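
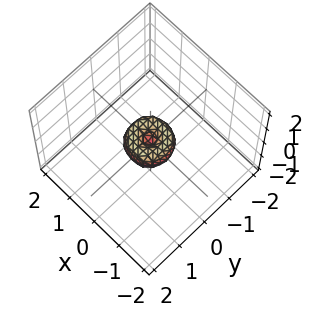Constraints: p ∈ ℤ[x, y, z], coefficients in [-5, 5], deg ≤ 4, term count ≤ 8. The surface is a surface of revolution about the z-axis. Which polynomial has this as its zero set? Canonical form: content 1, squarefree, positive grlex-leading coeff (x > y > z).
2*x^4 + 4*x^2*y^2 + 2*y^4 - x^2 - y^2 + z^2

First, degree: no degree-3 surface has this shape, so deg p = 4.
Then, symmetries: rotational symmetry about the z-axis ⇒ p depends on x, y only through x² + y².
Then, against the integer gridlines: one z-axis crossing is at z = 0; it crosses the y-axis at the gridline y = 0; it meets the x-axis at x = 0 (among the integer gridlines).
Finally, solving for integer coefficients yields p as stated.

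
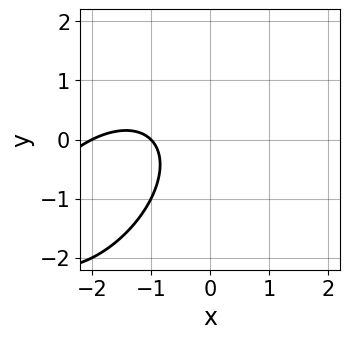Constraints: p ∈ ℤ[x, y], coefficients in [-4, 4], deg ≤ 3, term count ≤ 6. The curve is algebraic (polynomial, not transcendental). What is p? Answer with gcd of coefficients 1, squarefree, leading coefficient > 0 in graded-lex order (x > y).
x^2 - x*y + y^2 + 3*x + 2

First, the degree is 2 — no degree-1 curve has this shape.
Then, reading off the gridlines: the x-axis gridline crossings are at x ∈ {-2, -1}; it misses every integer gridline on the y-axis.
Finally, these observations pin down the coefficients.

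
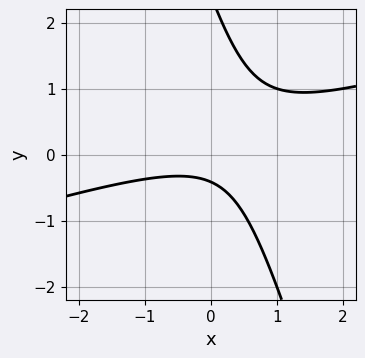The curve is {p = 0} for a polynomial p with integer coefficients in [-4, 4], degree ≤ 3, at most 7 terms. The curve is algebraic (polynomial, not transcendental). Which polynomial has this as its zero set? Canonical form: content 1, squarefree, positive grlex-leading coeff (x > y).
Degree: a generic line meets the curve in up to 2 points, so deg p = 2.
From the axis intercepts and sections: the curve avoids every integer x-axis point in the box.
Solving for integer coefficients yields p as stated.

x^2 - 3*x*y - y^2 + 2*y + 1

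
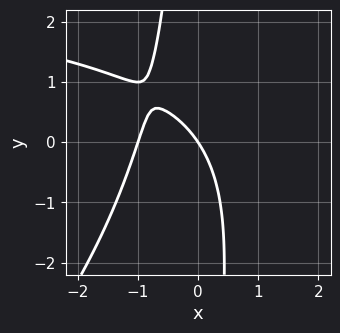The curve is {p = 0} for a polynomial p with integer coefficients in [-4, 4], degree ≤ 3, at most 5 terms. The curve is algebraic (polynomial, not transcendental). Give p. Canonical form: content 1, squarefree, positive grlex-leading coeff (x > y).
First, deg p = 3. The shape is more complex than any degree-2 curve.
Next, from the axis intercepts and sections: it meets the y-axis at y = 0 (among the integer gridlines); the x-axis gridline crossings are at x ∈ {-1, 0}.
Finally, solving for integer coefficients yields p as stated.

x^2*y - x*y^2 - 3*x^2 - 3*x - 2*y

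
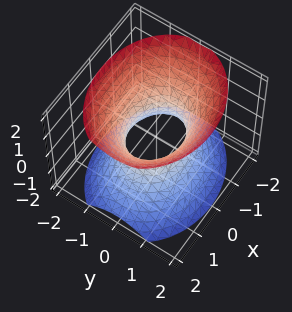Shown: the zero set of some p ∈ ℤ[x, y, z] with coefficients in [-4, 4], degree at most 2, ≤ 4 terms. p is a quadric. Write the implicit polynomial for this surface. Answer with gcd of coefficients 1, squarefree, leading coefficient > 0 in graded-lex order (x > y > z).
2*x^2 + 3*y^2 - 2*z^2 - 2

1. deg p = 2. One connected sheet with a waist; a quadric.
2. Symmetries: it's symmetric under x → −x, forcing even powers of x; it's symmetric under z → −z, forcing even powers of z; the y ↦ −y reflection is a symmetry, so y appears only in even powers.
3. From the axis intercepts and sections: the x-axis gridline crossings are at x ∈ {-1, 1}; it misses every integer gridline on the z-axis.
4. These observations pin down the coefficients.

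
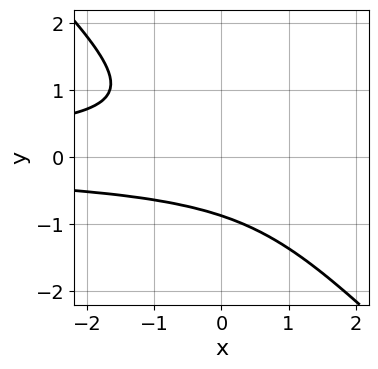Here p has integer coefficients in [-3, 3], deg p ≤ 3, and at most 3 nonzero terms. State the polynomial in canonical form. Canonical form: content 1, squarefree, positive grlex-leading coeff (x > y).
3*x*y^2 + 3*y^3 + 2

First, the degree is 3 — the shape is more complex than any degree-2 curve.
Then, checking where it meets the axes: the curve avoids every integer x-axis point in the box.
Finally, these observations pin down the coefficients.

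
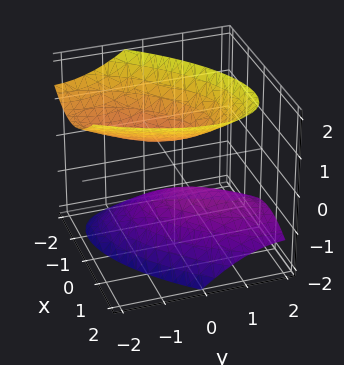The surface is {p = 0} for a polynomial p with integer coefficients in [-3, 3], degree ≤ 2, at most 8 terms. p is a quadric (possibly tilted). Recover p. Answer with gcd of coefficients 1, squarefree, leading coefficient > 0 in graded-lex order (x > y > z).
There are 2 components.
Degree: a generic line meets the surface in up to 2 points, so deg p = 2.
Against the integer gridlines: the surface avoids every integer y-axis point in the box; the surface avoids every integer x-axis point in the box.
Assembling these constraints gives the stated polynomial.

3*x^2 - 3*x*y + 2*y^2 + 2*y*z - 3*z^2 + 2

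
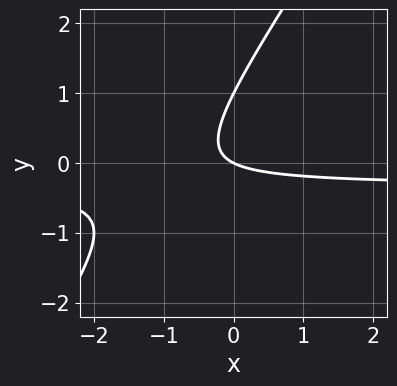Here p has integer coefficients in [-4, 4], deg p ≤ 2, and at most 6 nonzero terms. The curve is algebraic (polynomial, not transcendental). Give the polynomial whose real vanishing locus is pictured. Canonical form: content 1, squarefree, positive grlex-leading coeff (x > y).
3*x*y - 2*y^2 + x + 2*y

The degree is 2 — no degree-1 curve has this shape.
Observable constraints: among the integer gridlines, it crosses the y-axis at y ∈ {0, 1}; it crosses the x-axis at the gridline x = 0.
The integer polynomial consistent with all of this is the stated p.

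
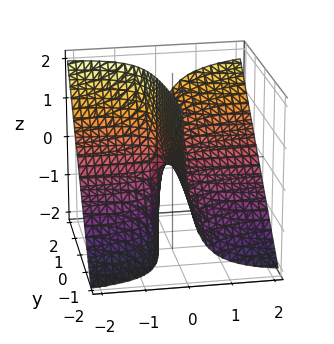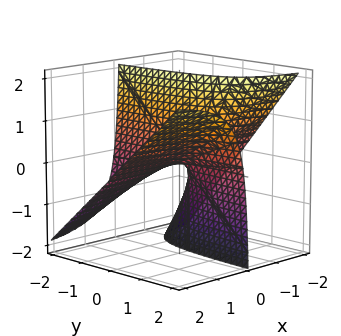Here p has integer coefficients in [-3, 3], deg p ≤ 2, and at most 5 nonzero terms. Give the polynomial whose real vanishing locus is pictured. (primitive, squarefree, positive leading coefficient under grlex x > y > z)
3*x*y - 3*x*z - z

(a) deg p = 2. A generic line meets the surface in up to 2 points.
(b) From the axis intercepts and sections: the visible y-axis segment lies entirely on the surface; it crosses the z-axis at the gridline z = 0; every point of the x-axis in the box is on the surface.
(c) The integer polynomial consistent with all of this is the stated p.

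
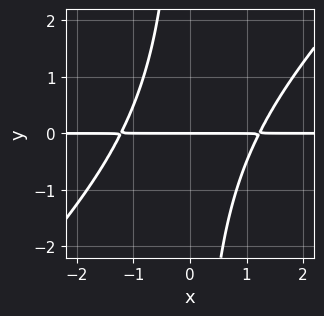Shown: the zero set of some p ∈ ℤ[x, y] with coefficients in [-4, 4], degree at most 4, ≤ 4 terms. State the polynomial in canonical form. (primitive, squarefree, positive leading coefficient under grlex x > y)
(a) The degree is 3 — a generic line meets the curve in up to 3 points.
(b) From the visible intercepts: every point of the x-axis in the box is on the curve; one y-axis crossing is at y = 0.
(c) Matching integer coefficients to the picture gives p.

2*x^2*y - 2*x*y^2 - 3*y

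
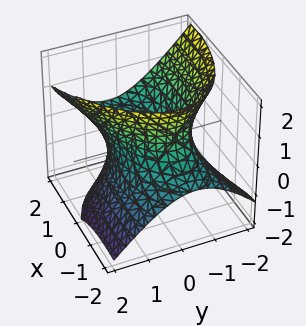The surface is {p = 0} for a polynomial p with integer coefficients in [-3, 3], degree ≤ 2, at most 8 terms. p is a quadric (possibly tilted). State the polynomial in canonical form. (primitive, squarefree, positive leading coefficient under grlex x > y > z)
x^2 - x*y - 3*x*z + 3*y^2 - 2*z^2 - 3

First, degree: a generic line meets the surface in up to 2 points, so deg p = 2.
Then, checking where it meets the axes: the y-axis gridline crossings are at y ∈ {-1, 1}; the surface avoids every integer z-axis point in the box.
Finally, these observations pin down the coefficients.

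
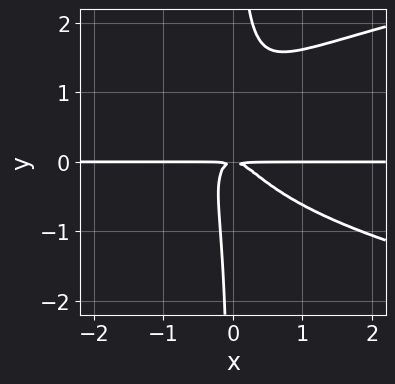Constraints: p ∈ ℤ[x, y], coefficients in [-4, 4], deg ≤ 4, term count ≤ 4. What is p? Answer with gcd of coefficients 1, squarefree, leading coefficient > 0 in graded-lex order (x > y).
3*x*y^3 - 3*x^2*y - 2*x*y^2 - y^2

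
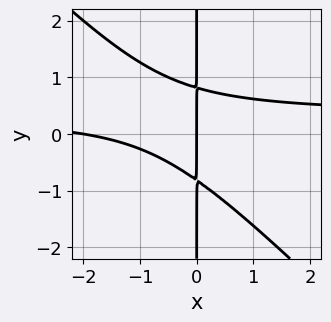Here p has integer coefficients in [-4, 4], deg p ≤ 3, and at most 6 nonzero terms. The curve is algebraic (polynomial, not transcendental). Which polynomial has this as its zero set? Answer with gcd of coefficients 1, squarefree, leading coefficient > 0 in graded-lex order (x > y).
3*x^2*y + 3*x*y^2 - x^2 - 2*x

1. The degree is 3 — a generic line meets the curve in up to 3 points.
2. From the axis intercepts and sections: every point of the y-axis in the box is on the curve; among the integer gridlines, it crosses the x-axis at x ∈ {-2, 0}.
3. Solving for integer coefficients yields p as stated.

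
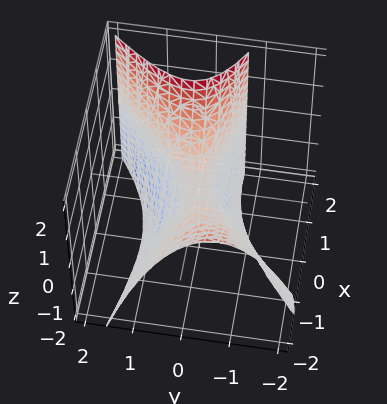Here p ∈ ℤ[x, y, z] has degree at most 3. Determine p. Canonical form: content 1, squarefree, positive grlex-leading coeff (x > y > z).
x^2 + 2*x*y + x*z - 3*y^2 - 2*z

(a) The degree is 2 — the shape is more complex than any degree-1 surface.
(b) From the visible intercepts: it crosses the y-axis at the gridline y = 0; it meets the x-axis at x = 0 (among the integer gridlines); it crosses the z-axis at the gridline z = 0.
(c) Matching integer coefficients to the picture gives p.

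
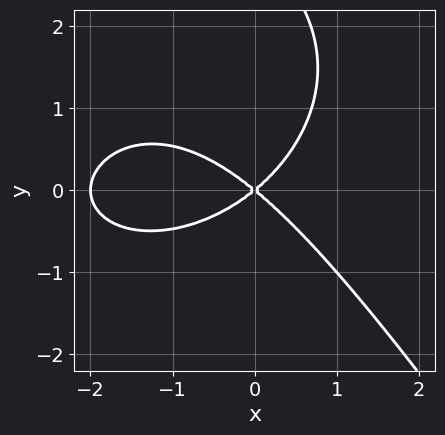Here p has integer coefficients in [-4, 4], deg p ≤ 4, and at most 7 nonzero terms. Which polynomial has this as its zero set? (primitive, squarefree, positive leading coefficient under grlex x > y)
(a) The degree is 3 — no degree-2 curve has this shape.
(b) Observable constraints: the x-axis gridline crossings are at x ∈ {-2, 0}; it crosses the y-axis at the gridline y = 0.
(c) Together with the visible shape, these determine p as stated.

x^3 + x*y^2 + y^3 + 2*x^2 - 3*y^2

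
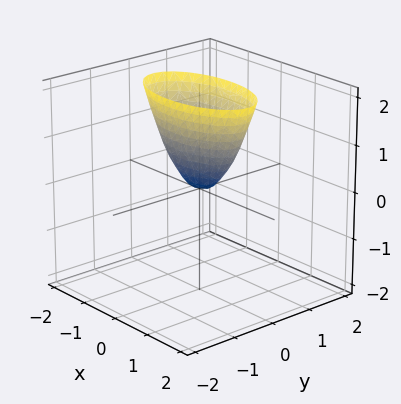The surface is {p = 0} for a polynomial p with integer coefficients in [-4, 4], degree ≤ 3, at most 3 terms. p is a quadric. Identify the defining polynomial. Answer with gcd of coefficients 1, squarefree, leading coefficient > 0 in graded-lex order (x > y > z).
The degree is 2 — a single bowl opening along one axis; a quadric.
Symmetries: the y ↦ −y reflection is a symmetry, so y appears only in even powers; mirror symmetry x ↦ −x ⇒ only even powers of x.
Reading off the gridlines: it meets the y-axis at y = 0 (among the integer gridlines); it meets the x-axis at x = 0 (among the integer gridlines); one z-axis crossing is at z = 0.
Together with the visible shape, these determine p as stated.

x^2 + 3*y^2 - z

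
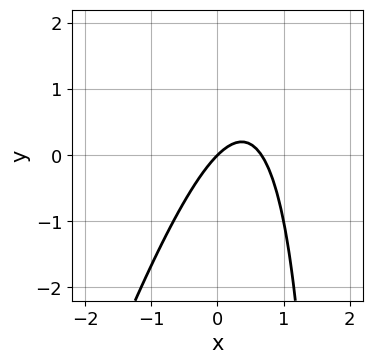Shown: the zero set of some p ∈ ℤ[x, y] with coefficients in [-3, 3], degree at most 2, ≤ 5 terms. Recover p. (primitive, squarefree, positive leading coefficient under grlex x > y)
3*x^2 - x*y - 2*x + 2*y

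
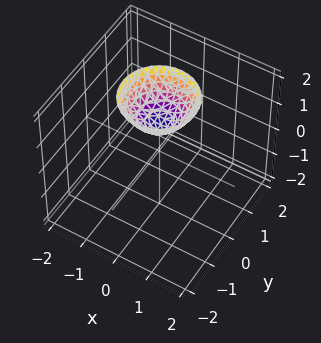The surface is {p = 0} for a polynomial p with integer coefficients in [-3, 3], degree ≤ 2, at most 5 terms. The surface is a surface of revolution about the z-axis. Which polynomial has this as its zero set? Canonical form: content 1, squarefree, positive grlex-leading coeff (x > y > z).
1. deg p = 2.
2. Symmetries: every cross-section ⟂ z is a circle, so x, y appear only via x² + y².
3. Observable constraints: the surface avoids every integer y-axis point in the box; one z-axis crossing is at z = 1; a circular section at z = 2 has radius exactly 1.
4. Solving for integer coefficients yields p as stated.

x^2 + y^2 - z + 1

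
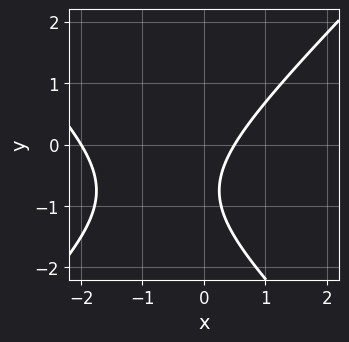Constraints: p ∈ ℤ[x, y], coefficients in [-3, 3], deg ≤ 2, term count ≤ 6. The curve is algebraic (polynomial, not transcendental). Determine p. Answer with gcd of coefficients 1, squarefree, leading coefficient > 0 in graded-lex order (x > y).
2*x^2 - 2*y^2 + 3*x - 3*y - 2

(a) deg p = 2. The shape is more complex than any degree-1 curve.
(b) From the axis intercepts and sections: it misses every integer gridline on the y-axis; one x-axis crossing is at x = -2.
(c) The integer polynomial consistent with all of this is the stated p.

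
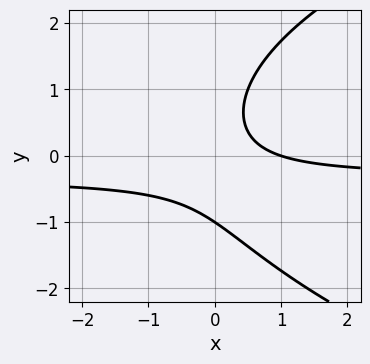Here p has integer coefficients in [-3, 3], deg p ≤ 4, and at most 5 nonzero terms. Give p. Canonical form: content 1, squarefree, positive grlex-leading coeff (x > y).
y^3 - 3*x*y - x + 1

1. deg p = 3. A generic line meets the curve in up to 3 points.
2. From the visible intercepts: one y-axis crossing is at y = -1; one x-axis crossing is at x = 1.
3. These observations pin down the coefficients.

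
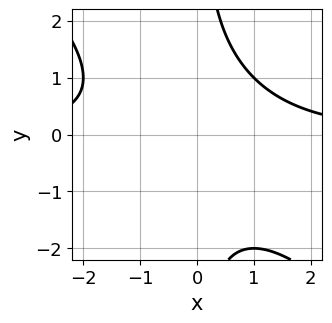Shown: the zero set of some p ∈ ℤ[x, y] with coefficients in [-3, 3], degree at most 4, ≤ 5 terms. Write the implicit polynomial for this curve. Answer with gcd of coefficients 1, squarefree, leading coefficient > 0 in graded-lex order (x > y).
1. The degree is 3 — the shape is more complex than any degree-2 curve.
2. Checking where it meets the axes: it misses every integer gridline on the x-axis; it misses every integer gridline on the y-axis.
3. The integer polynomial consistent with all of this is the stated p.

x^2*y + x*y^2 - 2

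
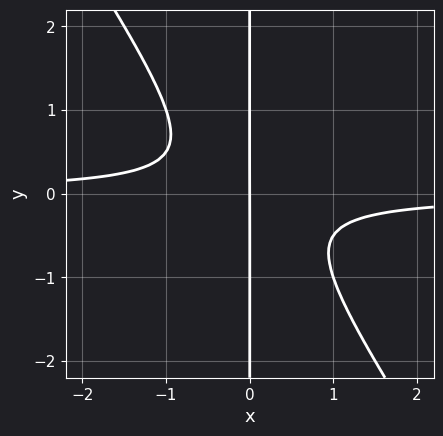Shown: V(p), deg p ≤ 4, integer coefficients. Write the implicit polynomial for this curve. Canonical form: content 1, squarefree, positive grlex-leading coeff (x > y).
3*x^2*y + 2*x*y^2 + x

First, the degree is 3 — a generic line meets the curve in up to 3 points.
Then, against the integer gridlines: the visible y-axis segment lies entirely on the curve; one x-axis crossing is at x = 0.
Finally, together with the visible shape, these determine p as stated.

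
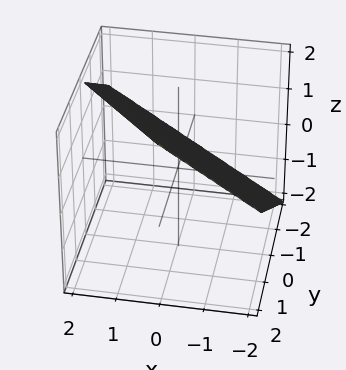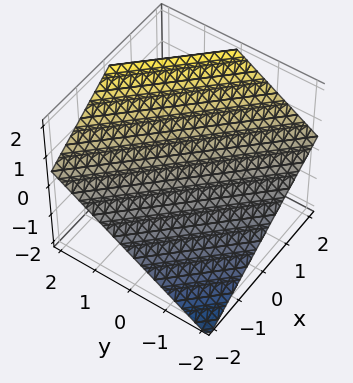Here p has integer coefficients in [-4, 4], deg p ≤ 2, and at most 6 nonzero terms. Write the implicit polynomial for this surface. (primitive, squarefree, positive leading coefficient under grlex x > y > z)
1. deg p = 1. Every cross-section is a straight line — this is a plane.
2. Observable constraints: it crosses the y-axis at the gridline y = -1; one x-axis crossing is at x = -1.
3. Fitting integer coefficients to these (and the overall shape) gives p.

2*x + 2*y - 3*z + 2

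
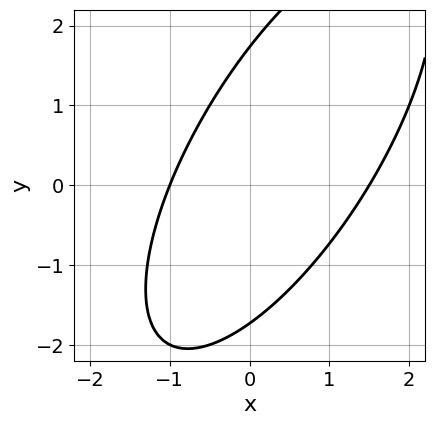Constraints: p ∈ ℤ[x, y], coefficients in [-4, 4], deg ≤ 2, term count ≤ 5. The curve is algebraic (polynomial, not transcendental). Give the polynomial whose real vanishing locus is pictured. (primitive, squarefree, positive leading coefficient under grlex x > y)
The degree is 2 — a generic line meets the curve in up to 2 points.
From the visible intercepts: it crosses the x-axis at the gridline x = -1.
The integer polynomial consistent with all of this is the stated p.

2*x^2 - 2*x*y + y^2 - x - 3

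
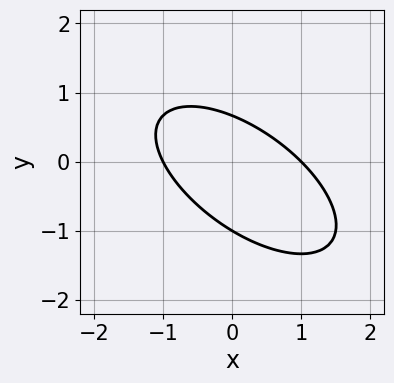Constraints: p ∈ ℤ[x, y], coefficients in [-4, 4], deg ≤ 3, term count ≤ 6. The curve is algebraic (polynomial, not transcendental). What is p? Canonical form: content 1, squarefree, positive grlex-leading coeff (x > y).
2*x^2 + 3*x*y + 3*y^2 + y - 2

First, degree: the shape is more complex than any degree-1 curve, so deg p = 2.
Then, from the visible intercepts: it crosses the y-axis at the gridline y = -1; the x-axis gridline crossings are at x ∈ {-1, 1}.
Finally, solving for integer coefficients yields p as stated.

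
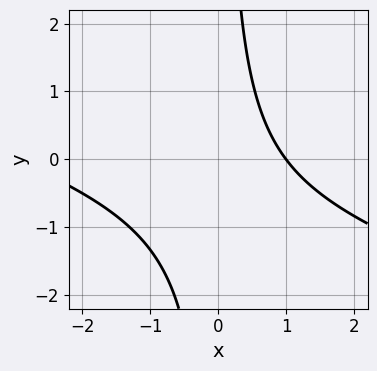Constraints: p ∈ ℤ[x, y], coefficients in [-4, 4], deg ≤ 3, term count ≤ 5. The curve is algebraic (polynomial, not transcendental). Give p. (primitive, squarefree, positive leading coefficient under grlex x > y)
Degree: no degree-1 curve has this shape, so deg p = 2.
Reading off the gridlines: it misses every integer gridline on the y-axis; it crosses the x-axis at the gridline x = 1.
Fitting integer coefficients to these (and the overall shape) gives p.

x^2 + 3*x*y + 2*x - 3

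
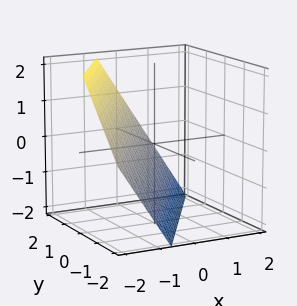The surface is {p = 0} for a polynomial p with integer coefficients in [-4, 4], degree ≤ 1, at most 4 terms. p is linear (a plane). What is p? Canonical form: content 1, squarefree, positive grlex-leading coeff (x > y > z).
3*x - 2*y + 2*z + 2

1. deg p = 1.
2. Against the integer gridlines: it crosses the z-axis at the gridline z = -1; it crosses the y-axis at the gridline y = 1.
3. Solving for integer coefficients yields p as stated.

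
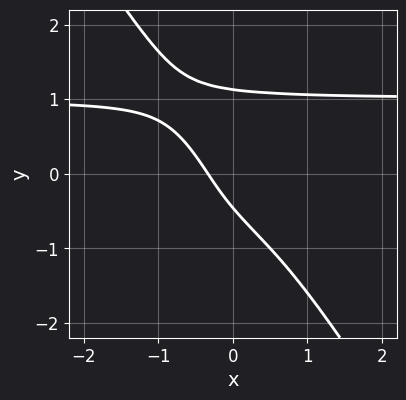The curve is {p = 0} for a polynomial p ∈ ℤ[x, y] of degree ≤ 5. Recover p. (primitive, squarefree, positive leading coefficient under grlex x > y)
3*x*y^3 + 2*y^4 - 3*x - 2*y - 1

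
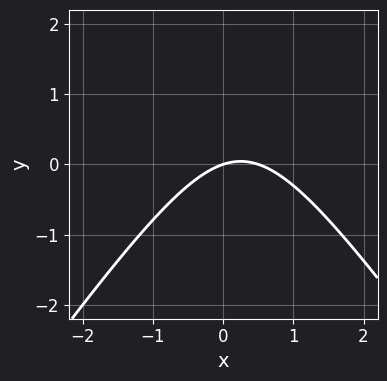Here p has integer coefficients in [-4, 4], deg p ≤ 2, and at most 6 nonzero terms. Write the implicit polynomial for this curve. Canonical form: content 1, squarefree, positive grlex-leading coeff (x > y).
The degree is 2 — a generic line meets the curve in up to 2 points.
Against the integer gridlines: it crosses the x-axis at the gridline x = 0; one y-axis crossing is at y = 0.
Solving for integer coefficients yields p as stated.

2*x^2 - y^2 - x + 3*y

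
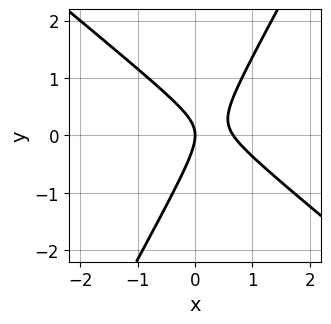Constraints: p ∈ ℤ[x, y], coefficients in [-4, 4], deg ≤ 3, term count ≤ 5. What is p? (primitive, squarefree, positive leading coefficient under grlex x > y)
1. Degree: a generic line meets the curve in up to 2 points, so deg p = 2.
2. Observable constraints: one x-axis crossing is at x = 0; it meets the y-axis at y = 0 (among the integer gridlines).
3. Assembling these constraints gives the stated polynomial.

3*x^2 + 2*x*y - 2*y^2 - 2*x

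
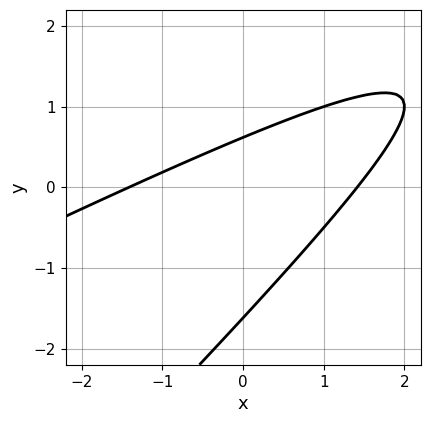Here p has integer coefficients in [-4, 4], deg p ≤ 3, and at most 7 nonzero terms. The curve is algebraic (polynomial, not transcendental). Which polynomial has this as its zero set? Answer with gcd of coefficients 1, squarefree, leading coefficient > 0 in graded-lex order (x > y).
1. deg p = 2.
2. Putting this together gives p.

x^2 - 3*x*y + 2*y^2 + 2*y - 2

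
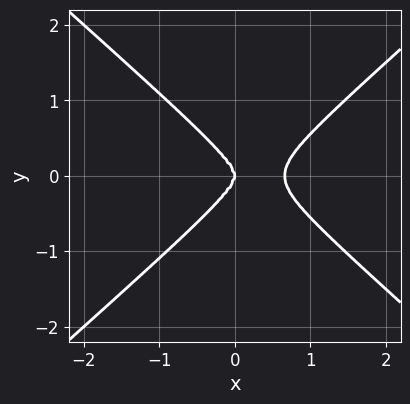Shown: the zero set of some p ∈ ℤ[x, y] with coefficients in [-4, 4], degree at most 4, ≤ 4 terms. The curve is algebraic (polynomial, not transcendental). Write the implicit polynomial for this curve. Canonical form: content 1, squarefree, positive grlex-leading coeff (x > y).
First, deg p = 4. The shape is more complex than any degree-3 curve.
Next, symmetries: the y ↦ −y reflection is a symmetry, so y appears only in even powers.
Next, reading off the gridlines: one y-axis crossing is at y = 0; one x-axis crossing is at x = 0.
Finally, together with the visible shape, these determine p as stated.

3*x^4 - 3*x^2*y^2 - y^4 - 2*x^3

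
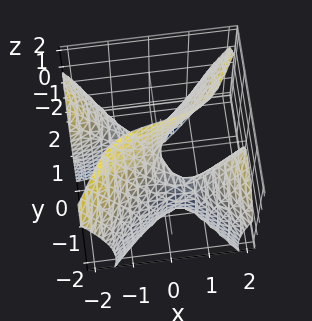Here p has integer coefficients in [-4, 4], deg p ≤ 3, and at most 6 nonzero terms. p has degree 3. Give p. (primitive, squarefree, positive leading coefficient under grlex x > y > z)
1. The degree is 3 — a generic line meets the surface in up to 3 points.
2. Observable constraints: it crosses the x-axis at the gridline x = 0; every point of the z-axis in the box is on the surface; it meets the y-axis at y = 0 (among the integer gridlines).
3. Matching integer coefficients to the picture gives p.

3*x^2*y - 2*y^3 - y*z^2 - 3*y*z + 2*x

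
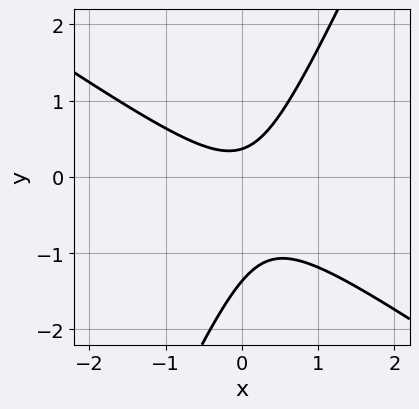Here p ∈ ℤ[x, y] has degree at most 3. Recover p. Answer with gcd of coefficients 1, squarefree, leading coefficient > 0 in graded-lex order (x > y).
The degree is 2 — a generic line meets the curve in up to 2 points.
From the axis intercepts and sections: the curve avoids every integer x-axis point in the box.
Fitting integer coefficients to these (and the overall shape) gives p.

3*x^2 + 3*x*y - 2*y^2 - 2*y + 1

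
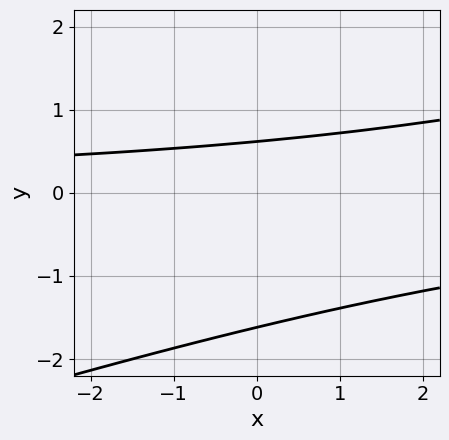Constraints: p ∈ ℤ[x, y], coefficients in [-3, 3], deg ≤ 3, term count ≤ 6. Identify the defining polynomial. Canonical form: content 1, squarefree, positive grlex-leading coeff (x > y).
x*y - 3*y^2 - 3*y + 3

Degree: a generic line meets the curve in up to 2 points, so deg p = 2.
Observable constraints: the curve avoids every integer x-axis point in the box.
Assembling these constraints gives the stated polynomial.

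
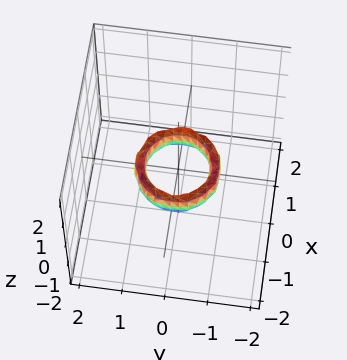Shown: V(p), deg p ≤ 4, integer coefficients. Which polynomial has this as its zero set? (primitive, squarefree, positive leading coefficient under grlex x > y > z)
2*x^4 + 4*x^2*y^2 + 2*y^4 - 3*x^2 - 3*y^2 + z^2 + 1

First, the degree is 4 — the shape is more complex than any degree-3 surface.
Then, symmetries: rotational symmetry about the z-axis ⇒ p depends on x, y only through x² + y².
Next, checking where it meets the axes: a circular section at z = 0 has radius between 0 and 1; no z-intercept at any integer in the box.
Finally, the integer polynomial consistent with all of this is the stated p. Check: (1, 0, 0) on the x-axis lies on the surface, and p(1, 0, 0) = 0. ✓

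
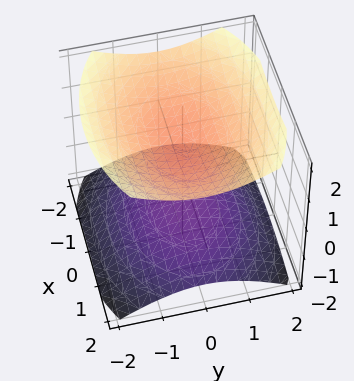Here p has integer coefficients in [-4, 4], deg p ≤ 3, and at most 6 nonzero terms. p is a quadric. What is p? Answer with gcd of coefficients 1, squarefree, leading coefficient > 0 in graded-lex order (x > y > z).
The picture has 2 separate pieces. Treating them together as one polynomial.
The degree is 2 — two separate bowl-shaped sheets opening away from each other; a quadric.
Symmetries: mirror symmetry y ↦ −y ⇒ only even powers of y; it's symmetric under x → −x, forcing even powers of x; mirror symmetry z ↦ −z ⇒ only even powers of z.
From the visible intercepts: it misses every integer gridline on the x-axis; it misses every integer gridline on the y-axis; the z-axis gridline crossings are at z ∈ {-1, 1}.
Assembling these constraints gives the stated polynomial.

x^2 + 2*y^2 - 3*z^2 + 3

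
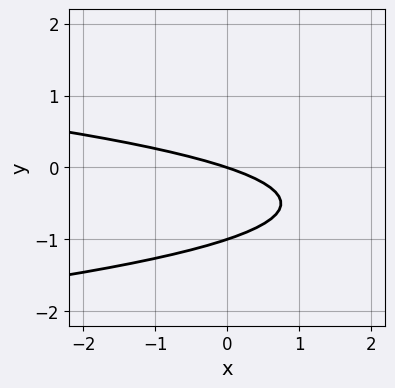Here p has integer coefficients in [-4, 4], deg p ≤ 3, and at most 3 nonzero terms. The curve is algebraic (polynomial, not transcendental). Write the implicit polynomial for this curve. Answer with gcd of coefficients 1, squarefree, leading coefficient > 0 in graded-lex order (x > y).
(a) The degree is 2 — no degree-1 curve has this shape.
(b) Against the integer gridlines: among the integer gridlines, it crosses the y-axis at y ∈ {-1, 0}; one x-axis crossing is at x = 0.
(c) The integer polynomial consistent with all of this is the stated p.

3*y^2 + x + 3*y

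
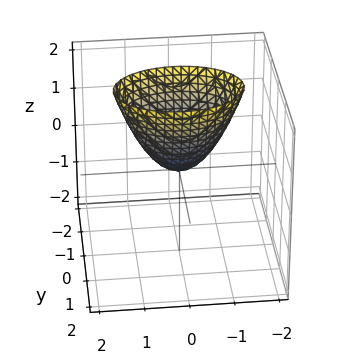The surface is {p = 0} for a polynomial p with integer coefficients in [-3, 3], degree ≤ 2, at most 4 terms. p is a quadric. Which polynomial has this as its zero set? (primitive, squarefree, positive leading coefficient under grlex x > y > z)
1. The degree is 2 — a single bowl opening along one axis; a quadric.
2. Symmetries: the y ↦ −y reflection is a symmetry, so y appears only in even powers; mirror symmetry x ↦ −x ⇒ only even powers of x.
3. Observable constraints: it meets the y-axis at y = 0 (among the integer gridlines); one x-axis crossing is at x = 0; one z-axis crossing is at z = 0.
4. Putting this together gives p.

x^2 + 2*y^2 - z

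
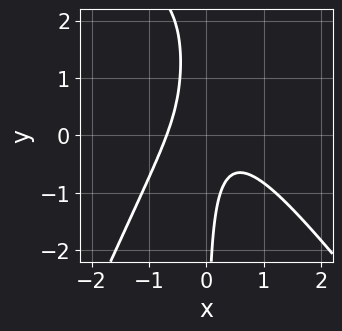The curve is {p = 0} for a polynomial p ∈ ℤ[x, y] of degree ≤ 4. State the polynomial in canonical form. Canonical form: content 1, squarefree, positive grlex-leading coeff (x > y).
1. deg p = 3. A generic line meets the curve in up to 3 points.
2. Against the integer gridlines: no y-intercept at any integer in the box.
3. These observations pin down the coefficients.

3*x^3 + x^2*y - x*y^2 + 3*x*y + 1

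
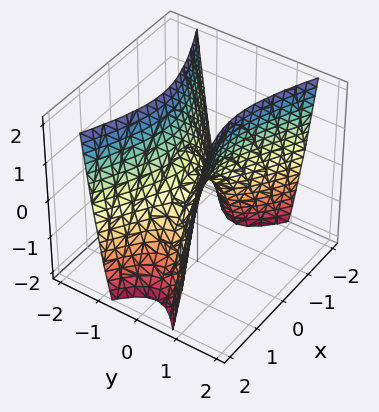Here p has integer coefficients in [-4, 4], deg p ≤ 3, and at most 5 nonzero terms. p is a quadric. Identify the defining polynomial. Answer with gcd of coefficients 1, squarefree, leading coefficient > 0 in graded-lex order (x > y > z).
1. Degree: a saddle surface; a quadric, so deg p = 2.
2. Symmetries: mirror symmetry y ↦ −y ⇒ only even powers of y; it's symmetric under x → −x, forcing even powers of x.
3. Against the integer gridlines: it crosses the y-axis at the gridline y = 0; it crosses the x-axis at the gridline x = 0; it meets the z-axis at z = 0 (among the integer gridlines).
4. Solving for integer coefficients yields p as stated.

x^2 - 3*y^2 + z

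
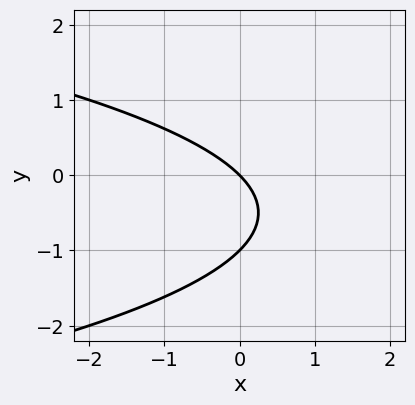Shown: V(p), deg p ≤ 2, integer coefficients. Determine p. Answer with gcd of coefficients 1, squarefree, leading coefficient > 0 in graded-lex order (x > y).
y^2 + x + y

(a) deg p = 2. A generic line meets the curve in up to 2 points.
(b) From the visible intercepts: the y-axis gridline crossings are at y ∈ {-1, 0}; one x-axis crossing is at x = 0.
(c) These observations pin down the coefficients.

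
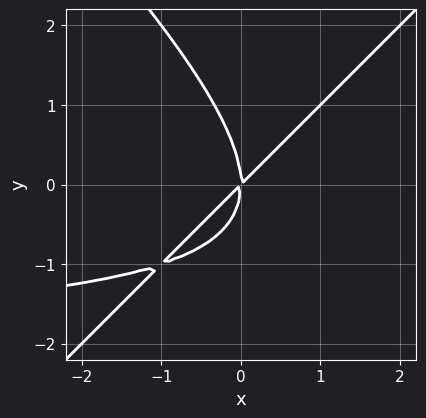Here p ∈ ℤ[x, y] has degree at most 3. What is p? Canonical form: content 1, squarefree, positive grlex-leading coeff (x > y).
x^2*y - y^3 + 2*x^2 - 2*x*y

1. Degree: a generic line meets the curve in up to 3 points, so deg p = 3.
2. Observable constraints: one y-axis crossing is at y = 0; it meets the x-axis at x = 0 (among the integer gridlines).
3. Solving for integer coefficients yields p as stated.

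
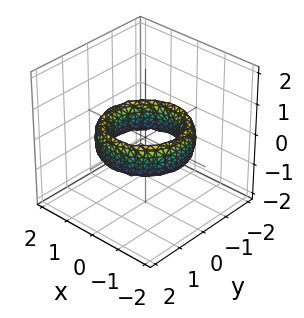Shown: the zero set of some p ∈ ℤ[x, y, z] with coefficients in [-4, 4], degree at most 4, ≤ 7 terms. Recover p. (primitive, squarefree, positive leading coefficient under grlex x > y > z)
x^4 + 2*x^2*y^2 + y^4 - 3*x^2 - 3*y^2 + z^2 + 2

The degree is 4 — a generic line meets the surface in up to 4 points.
Symmetries: rotational symmetry about the z-axis ⇒ p depends on x, y only through x² + y².
Observable constraints: the y-axis gridline crossings are at y ∈ {-1, 1}; the x-axis gridline crossings are at x ∈ {-1, 1}; a circular section at z = 0 has radius exactly 1; no z-intercept at any integer in the box.
These observations pin down the coefficients.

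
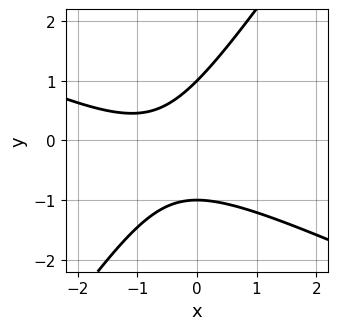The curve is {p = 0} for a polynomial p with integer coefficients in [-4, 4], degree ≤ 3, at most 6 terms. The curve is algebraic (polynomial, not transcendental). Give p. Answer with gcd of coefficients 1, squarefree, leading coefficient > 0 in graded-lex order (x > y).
(a) deg p = 2.
(b) From the axis intercepts and sections: among the integer gridlines, it crosses the y-axis at y ∈ {-1, 1}; no x-intercept at any integer in the box.
(c) Fitting integer coefficients to these (and the overall shape) gives p.

2*x^2 + 3*x*y - 3*y^2 + 3*x + 3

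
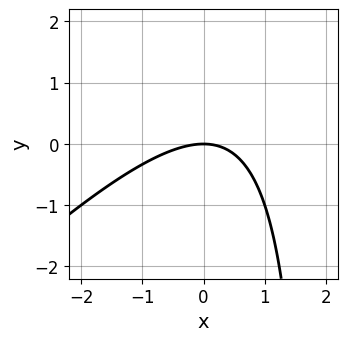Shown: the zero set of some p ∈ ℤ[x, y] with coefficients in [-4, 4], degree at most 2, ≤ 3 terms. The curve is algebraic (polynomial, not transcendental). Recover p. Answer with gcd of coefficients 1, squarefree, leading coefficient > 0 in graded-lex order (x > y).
First, deg p = 2. A generic line meets the curve in up to 2 points.
Next, from the axis intercepts and sections: it meets the x-axis at x = 0 (among the integer gridlines); one y-axis crossing is at y = 0.
Finally, solving for integer coefficients yields p as stated.

x^2 - x*y + 2*y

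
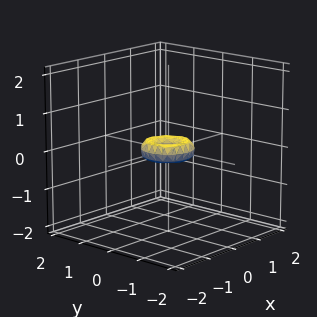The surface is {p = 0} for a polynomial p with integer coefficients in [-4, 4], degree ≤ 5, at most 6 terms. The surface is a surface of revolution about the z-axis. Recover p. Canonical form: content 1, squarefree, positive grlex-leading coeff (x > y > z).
(a) deg p = 4. The shape is more complex than any degree-3 surface.
(b) Symmetries: rotational symmetry about the z-axis ⇒ p depends on x, y only through x² + y².
(c) From the axis intercepts and sections: one z-axis crossing is at z = 0; one y-axis crossing is at y = 0.
(d) Together with the visible shape, these determine p as stated.

2*x^4 + 4*x^2*y^2 + 2*y^4 - x^2 - y^2 + 2*z^2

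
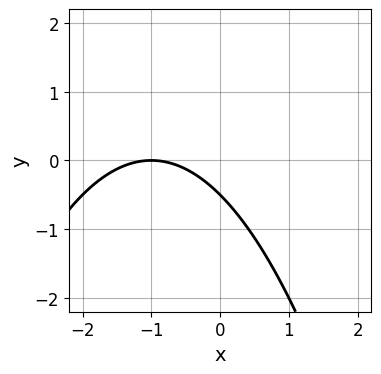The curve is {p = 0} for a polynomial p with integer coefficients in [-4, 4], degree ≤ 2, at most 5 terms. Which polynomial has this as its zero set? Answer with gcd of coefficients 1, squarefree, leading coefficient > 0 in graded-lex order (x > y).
deg p = 2. No degree-1 curve has this shape.
From the axis intercepts and sections: it meets the x-axis at x = -1 (among the integer gridlines).
Matching integer coefficients to the picture gives p.

x^2 + 2*x + 2*y + 1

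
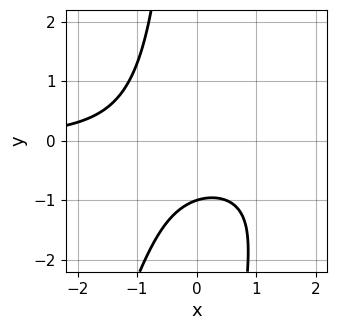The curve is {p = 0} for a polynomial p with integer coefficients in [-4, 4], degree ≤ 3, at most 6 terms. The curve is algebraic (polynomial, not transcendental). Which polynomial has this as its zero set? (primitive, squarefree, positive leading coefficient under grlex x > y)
First, the degree is 3 — no degree-2 curve has this shape.
Then, from the visible intercepts: the curve avoids every integer x-axis point in the box; it meets the y-axis at y = -1 (among the integer gridlines).
Finally, assembling these constraints gives the stated polynomial.

2*x^2*y - x*y^2 - 2*x*y - 3*y - 3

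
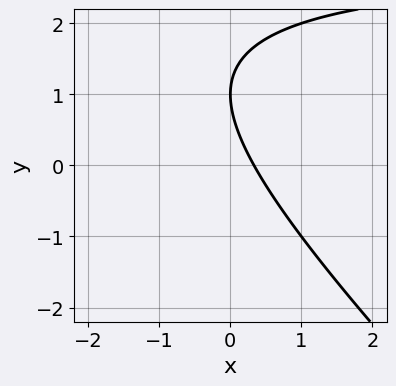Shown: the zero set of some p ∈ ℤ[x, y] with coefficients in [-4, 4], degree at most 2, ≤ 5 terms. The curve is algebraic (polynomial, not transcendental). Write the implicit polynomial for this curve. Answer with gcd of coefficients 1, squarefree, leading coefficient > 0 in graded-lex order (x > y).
x*y + y^2 - 3*x - 2*y + 1

First, the degree is 2 — no degree-1 curve has this shape.
Then, from the visible intercepts: it crosses the y-axis at the gridline y = 1.
Finally, these observations pin down the coefficients.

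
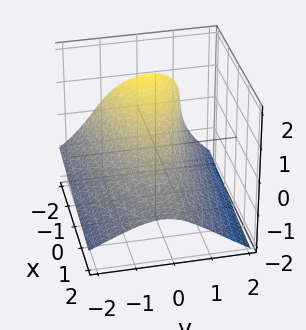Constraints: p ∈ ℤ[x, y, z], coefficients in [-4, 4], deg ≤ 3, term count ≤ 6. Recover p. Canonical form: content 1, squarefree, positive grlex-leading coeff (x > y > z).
First, deg p = 3. A generic line meets the surface in up to 3 points.
Next, against the integer gridlines: it crosses the z-axis at the gridline z = 0; one x-axis crossing is at x = 0; one y-axis crossing is at y = 0.
Finally, together with the visible shape, these determine p as stated.

2*z^3 + 3*y^2 - 2*y*z + 2*x + 3*z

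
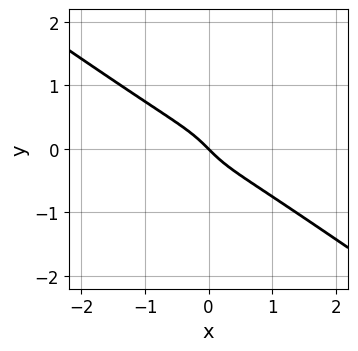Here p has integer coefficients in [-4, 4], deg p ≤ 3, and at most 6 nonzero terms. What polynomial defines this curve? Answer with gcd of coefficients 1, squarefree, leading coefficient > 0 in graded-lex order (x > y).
First, degree: a generic line meets the curve in up to 3 points, so deg p = 3.
Then, observable constraints: one y-axis crossing is at y = 0; it meets the x-axis at x = 0 (among the integer gridlines).
Finally, the integer polynomial consistent with all of this is the stated p.

x^3 + 3*y^3 + x + y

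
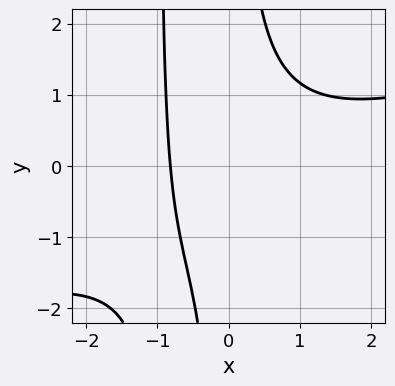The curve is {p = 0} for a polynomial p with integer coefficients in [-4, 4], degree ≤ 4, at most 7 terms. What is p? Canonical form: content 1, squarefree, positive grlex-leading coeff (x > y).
deg p = 3. No degree-2 curve has this shape.
From the axis intercepts and sections: the curve avoids every integer y-axis point in the box.
Together with the visible shape, these determine p as stated.

x^3 - 3*x^2*y - 3*x*y + 3*x + 3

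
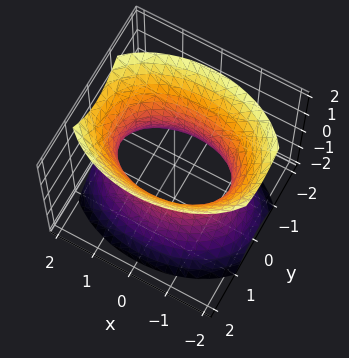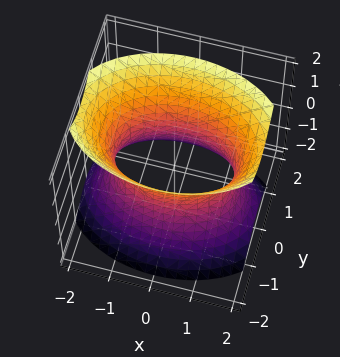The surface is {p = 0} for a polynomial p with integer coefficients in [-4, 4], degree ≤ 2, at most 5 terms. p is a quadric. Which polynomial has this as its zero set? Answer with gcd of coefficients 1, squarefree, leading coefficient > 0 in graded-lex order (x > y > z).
First, the degree is 2 — an hourglass — one-sheet hyperboloid; a quadric.
Then, symmetries: mirror symmetry x ↦ −x ⇒ only even powers of x; it's symmetric under z → −z, forcing even powers of z; the y ↦ −y reflection is a symmetry, so y appears only in even powers.
Next, from the axis intercepts and sections: it misses every integer gridline on the z-axis; among the integer gridlines, it crosses the y-axis at y ∈ {-1, 1}.
Finally, putting this together gives p.

x^2 + 2*y^2 - z^2 - 2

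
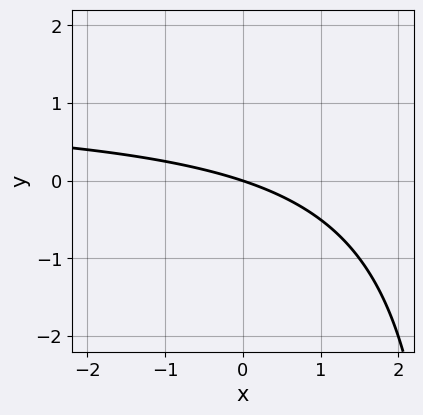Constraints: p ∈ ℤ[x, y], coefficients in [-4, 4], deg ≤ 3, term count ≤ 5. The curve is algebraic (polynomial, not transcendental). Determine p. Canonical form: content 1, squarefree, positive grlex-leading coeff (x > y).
x*y - x - 3*y

1. Degree: a generic line meets the curve in up to 2 points, so deg p = 2.
2. Observable constraints: it crosses the x-axis at the gridline x = 0; it meets the y-axis at y = 0 (among the integer gridlines).
3. These observations pin down the coefficients.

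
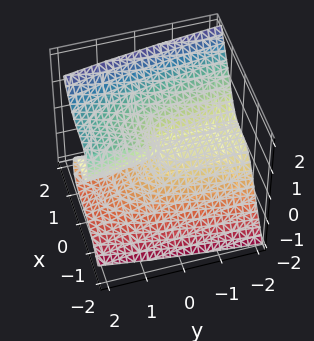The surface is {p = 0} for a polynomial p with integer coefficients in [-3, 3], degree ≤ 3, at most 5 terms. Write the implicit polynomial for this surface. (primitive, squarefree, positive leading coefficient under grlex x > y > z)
2*x^3 - z^3 + y*z

Degree: a generic line meets the surface in up to 3 points, so deg p = 3.
Checking where it meets the axes: it crosses the x-axis at the gridline x = 0; the visible y-axis segment lies entirely on the surface.
Matching integer coefficients to the picture gives p.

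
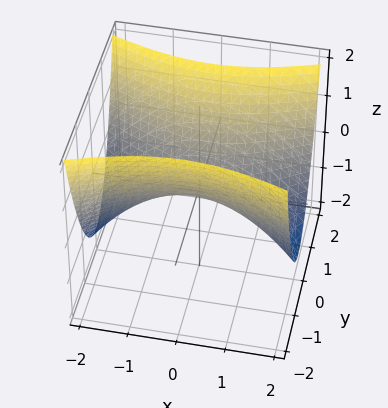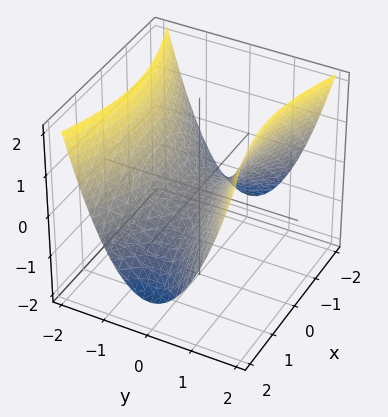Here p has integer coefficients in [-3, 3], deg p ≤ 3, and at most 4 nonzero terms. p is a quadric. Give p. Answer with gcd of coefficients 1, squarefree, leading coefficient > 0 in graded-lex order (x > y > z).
x^2 - 3*y^2 + 3*z

1. deg p = 2. A hyperbolic paraboloid; a quadric.
2. Symmetries: mirror symmetry y ↦ −y ⇒ only even powers of y; mirror symmetry x ↦ −x ⇒ only even powers of x.
3. From the visible intercepts: it meets the y-axis at y = 0 (among the integer gridlines); it crosses the x-axis at the gridline x = 0; it meets the z-axis at z = 0 (among the integer gridlines).
4. These observations pin down the coefficients.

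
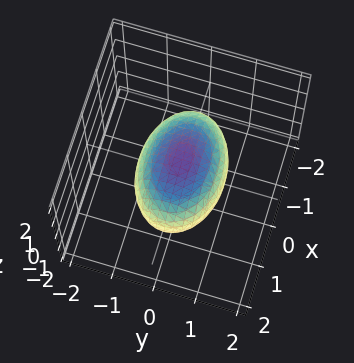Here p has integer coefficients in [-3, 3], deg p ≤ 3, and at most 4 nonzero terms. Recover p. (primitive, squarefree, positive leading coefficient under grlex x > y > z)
First, deg p = 2. Bounded and convex; a quadric.
Next, symmetries: the x ↦ −x reflection is a symmetry, so x appears only in even powers; the z ↦ −z reflection is a symmetry, so z appears only in even powers; the y ↦ −y reflection is a symmetry, so y appears only in even powers.
Next, reading off the gridlines: the z-axis gridline crossings are at z ∈ {-1, 1}; the y-axis gridline crossings are at y ∈ {-1, 1}.
Finally, the integer polynomial consistent with all of this is the stated p.

x^2 + 2*y^2 + 2*z^2 - 2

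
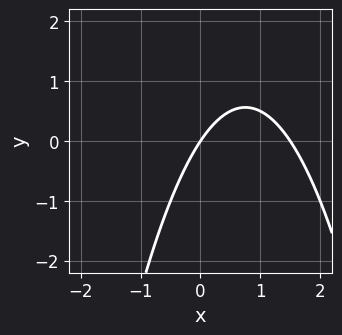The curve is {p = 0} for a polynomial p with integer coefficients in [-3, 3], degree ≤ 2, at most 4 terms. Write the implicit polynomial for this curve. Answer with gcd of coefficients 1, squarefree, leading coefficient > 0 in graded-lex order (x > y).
2*x^2 - 3*x + 2*y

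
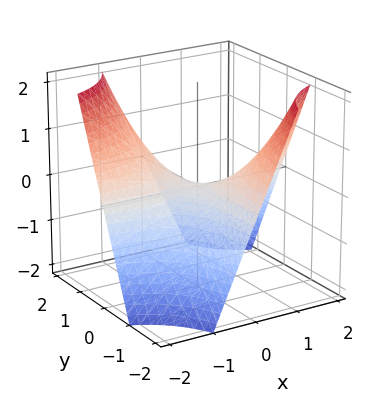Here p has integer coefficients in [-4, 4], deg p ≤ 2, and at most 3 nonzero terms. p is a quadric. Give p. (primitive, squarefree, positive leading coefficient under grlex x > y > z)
(a) deg p = 2. A saddle surface; a quadric.
(b) From the visible intercepts: it crosses the z-axis at the gridline z = 0; the visible x-axis segment lies entirely on the surface; every point of the y-axis in the box is on the surface.
(c) Putting this together gives p.

x*y + z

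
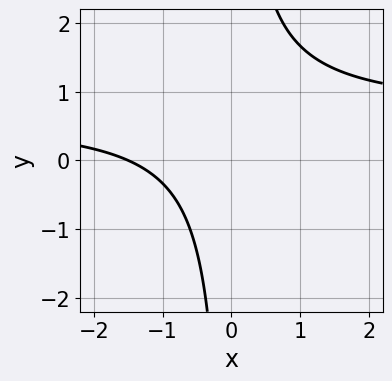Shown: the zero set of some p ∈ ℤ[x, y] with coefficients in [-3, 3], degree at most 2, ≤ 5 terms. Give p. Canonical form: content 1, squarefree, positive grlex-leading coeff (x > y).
3*x*y - 2*x - 3

Degree: the shape is more complex than any degree-1 curve, so deg p = 2.
Against the integer gridlines: the curve avoids every integer y-axis point in the box.
Fitting integer coefficients to these (and the overall shape) gives p.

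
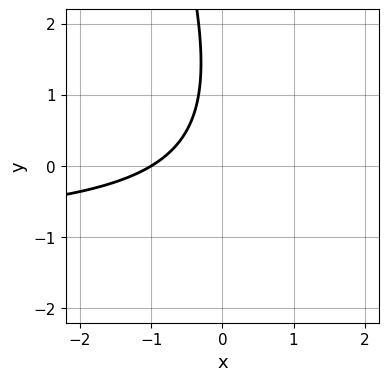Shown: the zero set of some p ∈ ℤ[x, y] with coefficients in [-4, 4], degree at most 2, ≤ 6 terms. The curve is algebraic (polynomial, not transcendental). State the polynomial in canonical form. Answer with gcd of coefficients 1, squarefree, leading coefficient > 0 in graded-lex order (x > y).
(a) deg p = 2. The shape is more complex than any degree-1 curve.
(b) From the axis intercepts and sections: no y-intercept at any integer in the box; it meets the x-axis at x = -1 (among the integer gridlines).
(c) Together with the visible shape, these determine p as stated.

3*x*y + y^2 + 3*x - 2*y + 3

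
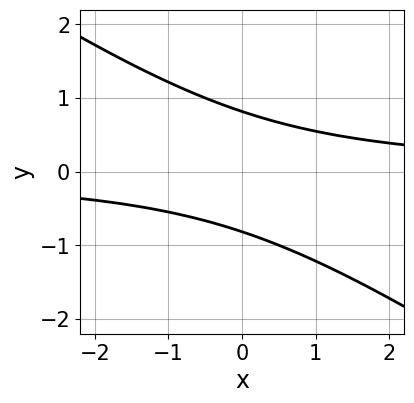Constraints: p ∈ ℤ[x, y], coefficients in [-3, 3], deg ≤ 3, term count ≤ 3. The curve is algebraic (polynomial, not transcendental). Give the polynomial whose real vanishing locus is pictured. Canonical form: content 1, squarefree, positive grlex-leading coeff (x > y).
(a) Degree: no degree-1 curve has this shape, so deg p = 2.
(b) From the axis intercepts and sections: no x-intercept at any integer in the box.
(c) Putting this together gives p.

2*x*y + 3*y^2 - 2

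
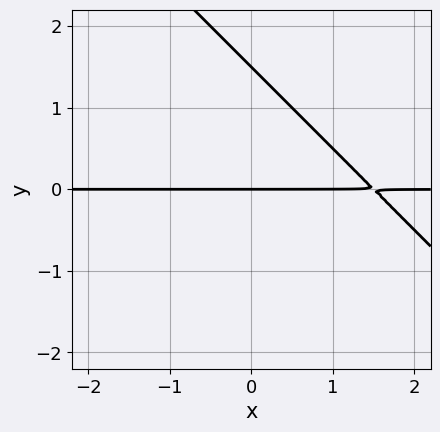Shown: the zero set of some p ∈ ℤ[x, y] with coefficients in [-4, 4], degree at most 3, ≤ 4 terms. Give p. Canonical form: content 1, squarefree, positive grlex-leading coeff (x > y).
2*x*y + 2*y^2 - 3*y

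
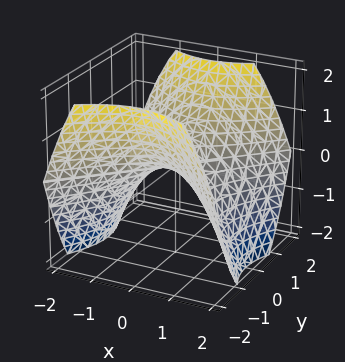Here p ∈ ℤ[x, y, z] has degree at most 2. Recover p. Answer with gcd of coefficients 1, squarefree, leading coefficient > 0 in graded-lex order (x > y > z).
2*x^2 - 2*y^2 + 3*z

1. The degree is 2 — a hyperbolic paraboloid; a quadric.
2. Symmetries: the y ↦ −y reflection is a symmetry, so y appears only in even powers; the x ↦ −x reflection is a symmetry, so x appears only in even powers.
3. Checking where it meets the axes: one y-axis crossing is at y = 0; it meets the z-axis at z = 0 (among the integer gridlines).
4. Putting this together gives p.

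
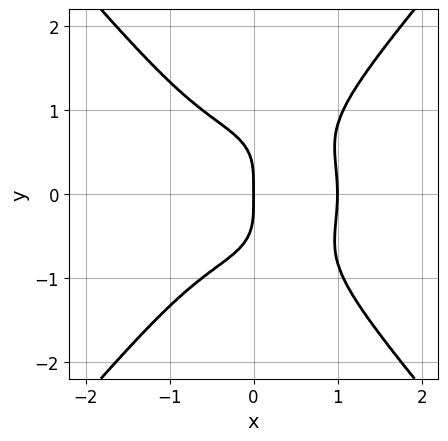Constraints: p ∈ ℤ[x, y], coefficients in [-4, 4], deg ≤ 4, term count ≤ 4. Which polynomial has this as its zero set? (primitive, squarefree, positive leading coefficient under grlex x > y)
The degree is 4 — a generic line meets the curve in up to 4 points.
Symmetries: mirror symmetry y ↦ −y ⇒ only even powers of y.
Observable constraints: among the integer gridlines, it crosses the x-axis at x ∈ {0, 1}; one y-axis crossing is at y = 0.
These observations pin down the coefficients.

3*x^4 + 2*x^2*y^2 - 3*y^4 - 3*x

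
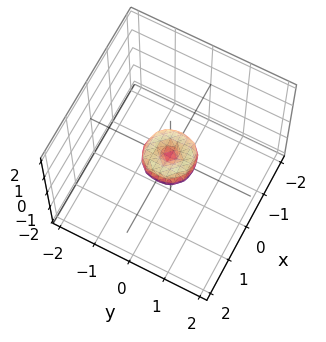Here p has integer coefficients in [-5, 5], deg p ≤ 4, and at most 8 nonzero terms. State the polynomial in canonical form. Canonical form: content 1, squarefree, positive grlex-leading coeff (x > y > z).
The degree is 4 — a generic line meets the surface in up to 4 points.
Symmetries: rotational symmetry about the z-axis ⇒ p depends on x, y only through x² + y².
From the axis intercepts and sections: it meets the z-axis at z = 0 (among the integer gridlines); it crosses the y-axis at the gridline y = 0; a circular section at z = 0 has radius between 0 and 1.
Solving for integer coefficients yields p as stated.

2*x^4 + 4*x^2*y^2 + 2*y^4 - x^2 - y^2 + z^2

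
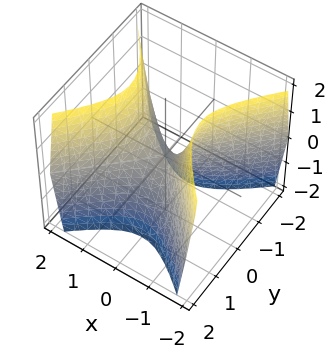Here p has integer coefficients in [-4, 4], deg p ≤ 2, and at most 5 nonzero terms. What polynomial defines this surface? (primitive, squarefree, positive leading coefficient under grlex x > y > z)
First, deg p = 2. A saddle surface; a quadric.
Next, symmetries: mirror symmetry x ↦ −x ⇒ only even powers of x; mirror symmetry y ↦ −y ⇒ only even powers of y.
Then, from the visible intercepts: it meets the z-axis at z = 0 (among the integer gridlines); it meets the x-axis at x = 0 (among the integer gridlines); it meets the y-axis at y = 0 (among the integer gridlines).
Finally, fitting integer coefficients to these (and the overall shape) gives p.

2*x^2 - 2*y^2 - z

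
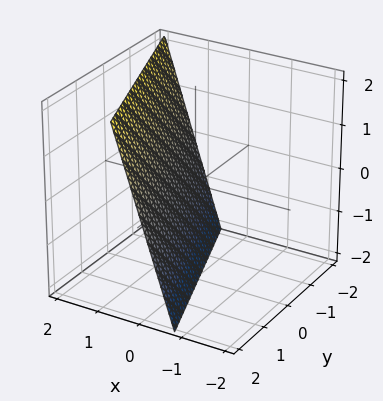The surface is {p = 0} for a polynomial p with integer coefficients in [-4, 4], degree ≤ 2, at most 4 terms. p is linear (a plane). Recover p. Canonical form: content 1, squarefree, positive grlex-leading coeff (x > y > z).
First, the degree is 1 — the surface is flat (a plane).
Next, checking where it meets the axes: it meets the y-axis at y = 2 (among the integer gridlines); it crosses the z-axis at the gridline z = -2.
Finally, assembling these constraints gives the stated polynomial.

3*x + y - z - 2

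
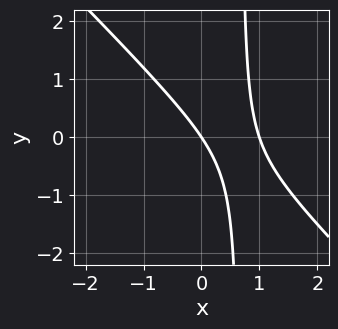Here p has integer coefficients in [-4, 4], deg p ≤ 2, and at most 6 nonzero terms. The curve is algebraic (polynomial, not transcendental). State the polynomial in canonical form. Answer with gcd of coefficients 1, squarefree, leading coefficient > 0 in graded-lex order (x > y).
3*x^2 + 3*x*y - 3*x - 2*y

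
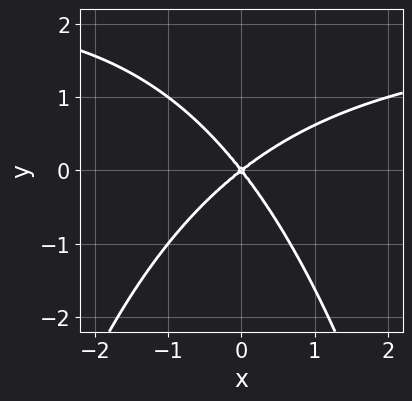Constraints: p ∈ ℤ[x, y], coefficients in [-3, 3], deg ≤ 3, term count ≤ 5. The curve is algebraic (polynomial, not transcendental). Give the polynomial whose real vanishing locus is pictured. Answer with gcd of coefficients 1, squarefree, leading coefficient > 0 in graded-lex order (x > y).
1. deg p = 3. A generic line meets the curve in up to 3 points.
2. From the axis intercepts and sections: one y-axis crossing is at y = 0; it meets the x-axis at x = 0 (among the integer gridlines).
3. Putting this together gives p.

x^2*y - 2*x^2 + x*y + 2*y^2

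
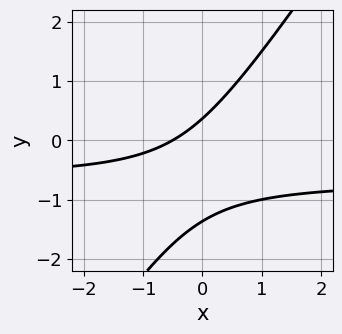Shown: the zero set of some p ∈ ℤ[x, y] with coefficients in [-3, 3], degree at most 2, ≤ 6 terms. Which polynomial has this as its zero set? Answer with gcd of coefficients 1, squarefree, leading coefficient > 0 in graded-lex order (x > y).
3*x*y - 2*y^2 + 2*x - 2*y + 1

1. The degree is 2 — a generic line meets the curve in up to 2 points.
2. The integer polynomial consistent with all of this is the stated p.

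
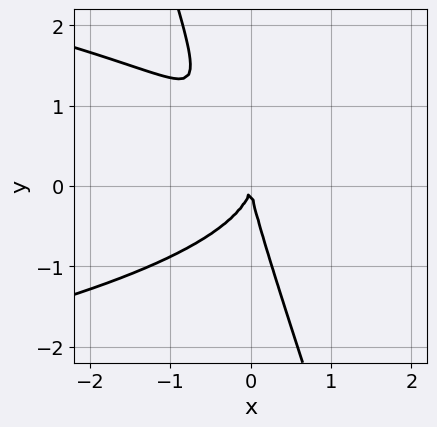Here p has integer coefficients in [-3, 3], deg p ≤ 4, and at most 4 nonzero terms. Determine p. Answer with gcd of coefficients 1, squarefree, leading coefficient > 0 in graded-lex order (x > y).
3*x*y^2 + y^3 + 3*x^2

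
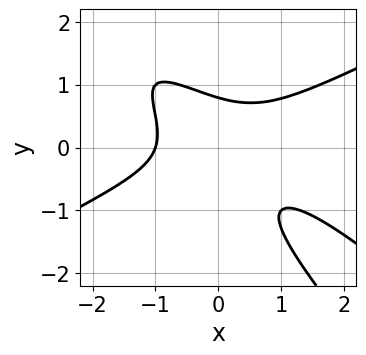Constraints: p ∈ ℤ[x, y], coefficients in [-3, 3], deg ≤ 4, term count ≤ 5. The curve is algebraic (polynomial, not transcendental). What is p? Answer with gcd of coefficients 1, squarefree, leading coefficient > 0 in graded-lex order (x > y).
x^3 - 3*x*y^2 - 2*y^3 + x*y + 1

1. Degree: the shape is more complex than any degree-2 curve, so deg p = 3.
2. Reading off the gridlines: one x-axis crossing is at x = -1.
3. These observations pin down the coefficients.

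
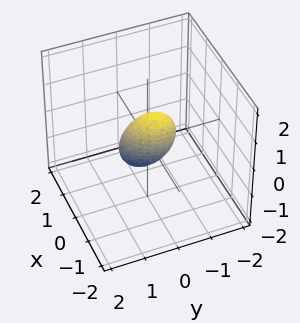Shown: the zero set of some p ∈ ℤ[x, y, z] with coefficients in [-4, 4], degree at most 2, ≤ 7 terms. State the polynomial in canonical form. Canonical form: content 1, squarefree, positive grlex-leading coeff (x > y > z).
3*x^2 - x*y + 2*x*z + 2*y^2 + z^2 - 1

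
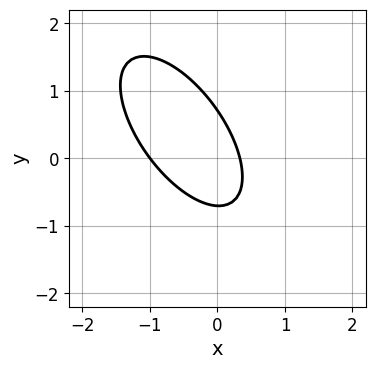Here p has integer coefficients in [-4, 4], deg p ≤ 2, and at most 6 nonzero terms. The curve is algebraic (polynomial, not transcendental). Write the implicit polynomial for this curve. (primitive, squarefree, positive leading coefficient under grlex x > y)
(a) Degree: the shape is more complex than any degree-1 curve, so deg p = 2.
(b) From the axis intercepts and sections: it meets the x-axis at x = -1 (among the integer gridlines).
(c) Fitting integer coefficients to these (and the overall shape) gives p.

3*x^2 + 3*x*y + 2*y^2 + 2*x - 1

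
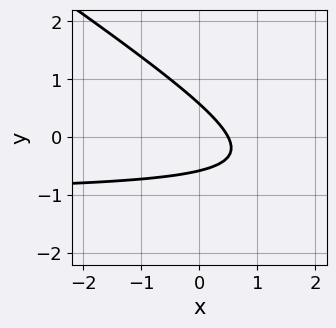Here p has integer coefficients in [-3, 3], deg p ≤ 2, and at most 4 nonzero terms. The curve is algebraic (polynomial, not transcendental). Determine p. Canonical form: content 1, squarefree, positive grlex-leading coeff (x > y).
deg p = 2.
Putting this together gives p.

2*x*y + 3*y^2 + 2*x - 1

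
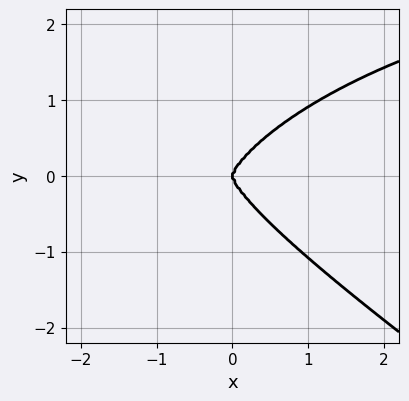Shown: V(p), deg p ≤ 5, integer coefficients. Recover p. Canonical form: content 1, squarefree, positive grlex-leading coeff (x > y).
x^3*y + 3*y^4 - 3*x^3

(a) Degree: no degree-3 curve has this shape, so deg p = 4.
(b) Checking where it meets the axes: it meets the y-axis at y = 0 (among the integer gridlines); it meets the x-axis at x = 0 (among the integer gridlines).
(c) Together with the visible shape, these determine p as stated.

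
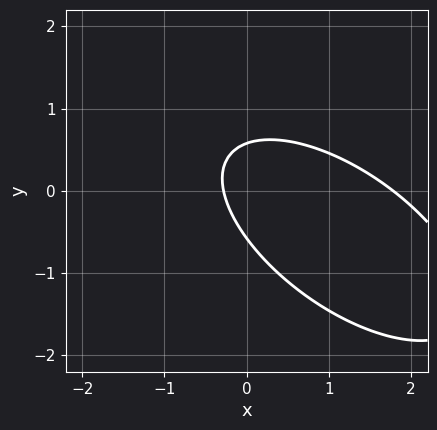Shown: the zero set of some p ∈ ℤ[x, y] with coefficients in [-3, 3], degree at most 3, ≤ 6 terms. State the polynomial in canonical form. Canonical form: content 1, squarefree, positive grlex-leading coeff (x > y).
(a) Degree: a generic line meets the curve in up to 2 points, so deg p = 2.
(b) The integer polynomial consistent with all of this is the stated p.

2*x^2 + 3*x*y + 3*y^2 - 3*x - 1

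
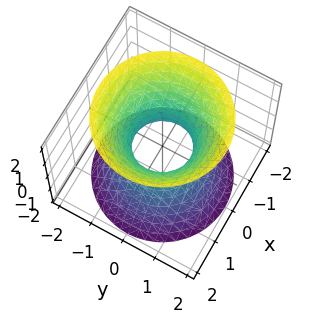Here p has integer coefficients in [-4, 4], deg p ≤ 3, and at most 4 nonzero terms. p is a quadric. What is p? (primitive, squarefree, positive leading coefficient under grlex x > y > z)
3*x^2 + 3*y^2 - 2*z^2 - 2

The degree is 2 — one connected sheet with a waist; a quadric.
Symmetry: every cross-section ⟂ z is a circle, so x, y appear only via x² + y²; the z ↦ −z reflection is a symmetry, so z appears only in even powers.
From the axis intercepts and sections: a circular section at z = -2 has radius between 1 and 2; it misses every integer gridline on the z-axis.
Together with the visible shape, these determine p as stated.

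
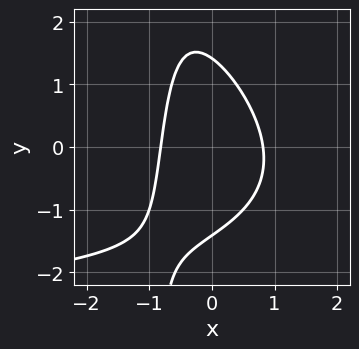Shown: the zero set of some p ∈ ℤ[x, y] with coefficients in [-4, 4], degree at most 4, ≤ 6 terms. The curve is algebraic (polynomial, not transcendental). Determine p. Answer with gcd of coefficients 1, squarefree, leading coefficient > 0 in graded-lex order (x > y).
deg p = 3. The shape is more complex than any degree-2 curve.
Matching integer coefficients to the picture gives p.

x^2*y + x*y^2 + 3*x^2 + y^2 - 2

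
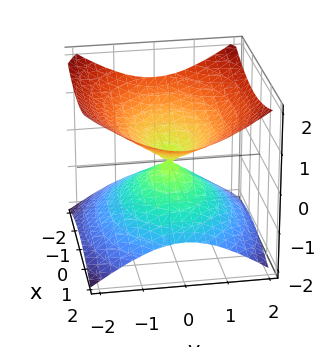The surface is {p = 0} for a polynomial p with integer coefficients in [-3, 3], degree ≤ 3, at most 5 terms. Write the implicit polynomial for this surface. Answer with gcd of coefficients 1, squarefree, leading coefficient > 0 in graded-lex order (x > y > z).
1. Degree: two nappes meeting at a single point; a quadric, so deg p = 2.
2. Symmetries: it's symmetric under y → −y, forcing even powers of y; it's symmetric under x → −x, forcing even powers of x; the z ↦ −z reflection is a symmetry, so z appears only in even powers.
3. Against the integer gridlines: it meets the y-axis at y = 0 (among the integer gridlines); one z-axis crossing is at z = 0.
4. Assembling these constraints gives the stated polynomial.

x^2 + 2*y^2 - 3*z^2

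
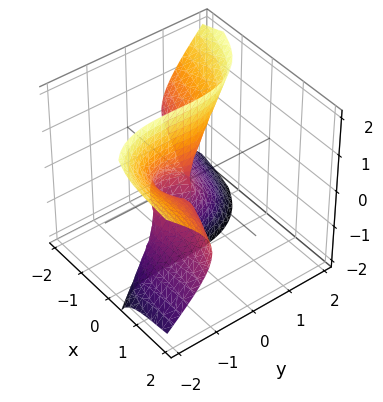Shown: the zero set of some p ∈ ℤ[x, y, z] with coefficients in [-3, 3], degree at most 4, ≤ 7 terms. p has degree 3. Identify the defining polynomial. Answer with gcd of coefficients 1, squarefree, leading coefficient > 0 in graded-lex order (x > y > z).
x^3 + 2*x^2*y + 3*x*z^2 + y^3 + y^2

First, the degree is 3 — no degree-2 surface has this shape.
Next, against the integer gridlines: among the integer gridlines, it crosses the y-axis at y ∈ {-1, 0}; it crosses the x-axis at the gridline x = 0.
Finally, assembling these constraints gives the stated polynomial.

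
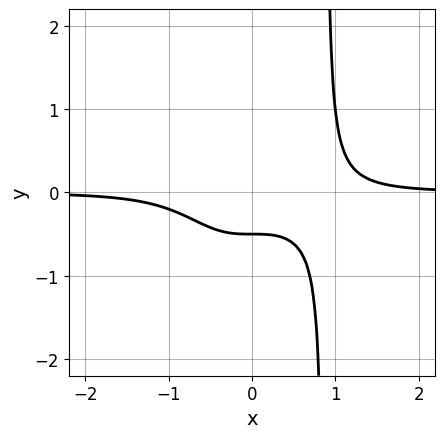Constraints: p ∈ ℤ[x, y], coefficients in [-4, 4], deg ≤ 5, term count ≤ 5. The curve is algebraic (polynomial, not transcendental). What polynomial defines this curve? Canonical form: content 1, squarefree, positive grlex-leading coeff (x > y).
3*x^3*y - 2*y - 1

First, the degree is 4 — the shape is more complex than any degree-3 curve.
Next, reading off the gridlines: it misses every integer gridline on the x-axis.
Finally, putting this together gives p.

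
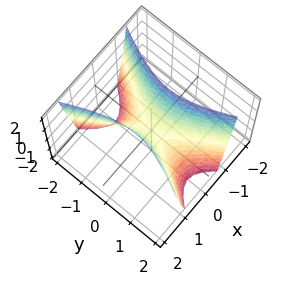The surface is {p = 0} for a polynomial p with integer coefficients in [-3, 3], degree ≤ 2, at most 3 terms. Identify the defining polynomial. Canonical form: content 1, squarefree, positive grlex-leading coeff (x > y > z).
3*x^2 - y^2 - z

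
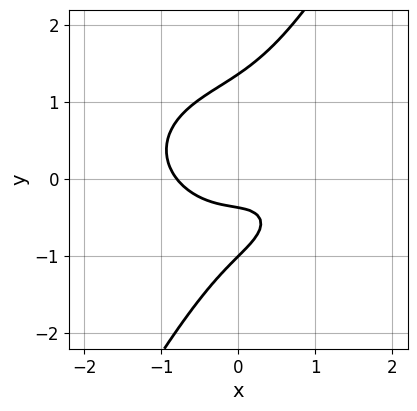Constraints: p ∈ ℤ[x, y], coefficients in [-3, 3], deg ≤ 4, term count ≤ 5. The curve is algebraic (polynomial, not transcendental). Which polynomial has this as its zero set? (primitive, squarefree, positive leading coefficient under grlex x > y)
Degree: no degree-2 curve has this shape, so deg p = 3.
From the axis intercepts and sections: one y-axis crossing is at y = -1.
Together with the visible shape, these determine p as stated.

2*x^3 + 3*x*y^2 - 2*y^3 + 3*y + 1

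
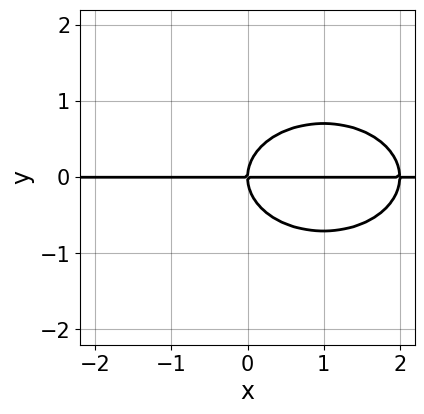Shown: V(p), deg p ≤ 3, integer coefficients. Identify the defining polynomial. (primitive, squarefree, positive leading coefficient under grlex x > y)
(a) deg p = 3. A generic line meets the curve in up to 3 points.
(b) Against the integer gridlines: every point of the x-axis in the box is on the curve; it meets the y-axis at y = 0 (among the integer gridlines).
(c) The integer polynomial consistent with all of this is the stated p.

x^2*y + 2*y^3 - 2*x*y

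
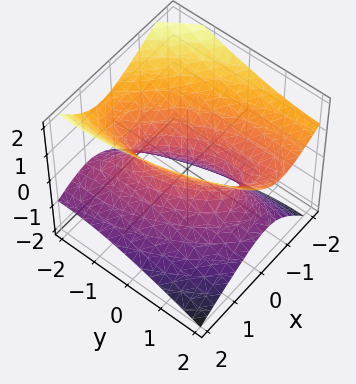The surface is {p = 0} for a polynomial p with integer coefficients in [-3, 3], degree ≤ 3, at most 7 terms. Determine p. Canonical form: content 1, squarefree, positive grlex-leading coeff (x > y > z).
1. Degree: a generic line meets the surface in up to 2 points, so deg p = 2.
2. From the visible intercepts: the y-axis gridline crossings are at y ∈ {-1, 1}; no z-intercept at any integer in the box.
3. Putting this together gives p.

3*x^2 + 2*x*y + 2*x*z + y^2 - 3*z^2 - 1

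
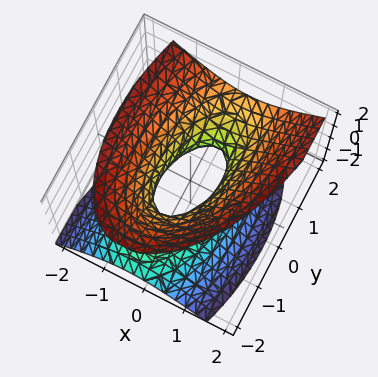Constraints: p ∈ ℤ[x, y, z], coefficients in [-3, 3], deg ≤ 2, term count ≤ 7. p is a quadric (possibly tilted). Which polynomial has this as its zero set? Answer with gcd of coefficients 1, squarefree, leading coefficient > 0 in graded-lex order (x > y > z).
1. deg p = 2.
2. From the axis intercepts and sections: among the integer gridlines, it crosses the y-axis at y ∈ {-1, 1}; the surface avoids every integer z-axis point in the box.
3. Fitting integer coefficients to these (and the overall shape) gives p.

3*x^2 - x*y + y^2 - y*z - 2*z^2 - 1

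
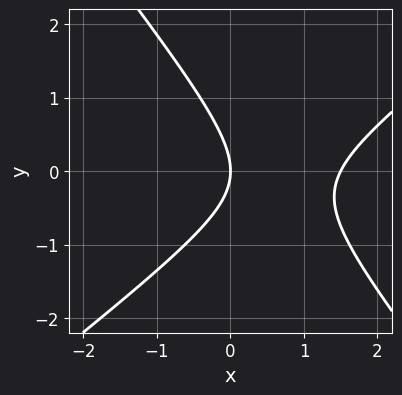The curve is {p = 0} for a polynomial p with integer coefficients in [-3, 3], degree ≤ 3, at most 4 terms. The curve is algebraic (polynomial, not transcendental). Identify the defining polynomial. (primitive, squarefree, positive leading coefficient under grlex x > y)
2*x^2 - x*y - 2*y^2 - 3*x

(a) deg p = 2. The shape is more complex than any degree-1 curve.
(b) Checking where it meets the axes: one y-axis crossing is at y = 0; it meets the x-axis at x = 0 (among the integer gridlines).
(c) Matching integer coefficients to the picture gives p.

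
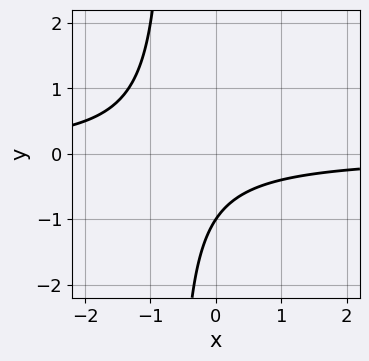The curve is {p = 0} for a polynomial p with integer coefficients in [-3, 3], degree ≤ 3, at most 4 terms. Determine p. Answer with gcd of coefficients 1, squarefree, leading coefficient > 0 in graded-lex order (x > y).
(a) The degree is 2 — a generic line meets the curve in up to 2 points.
(b) Reading off the gridlines: it crosses the y-axis at the gridline y = -1; it misses every integer gridline on the x-axis.
(c) The integer polynomial consistent with all of this is the stated p.

3*x*y + 2*y + 2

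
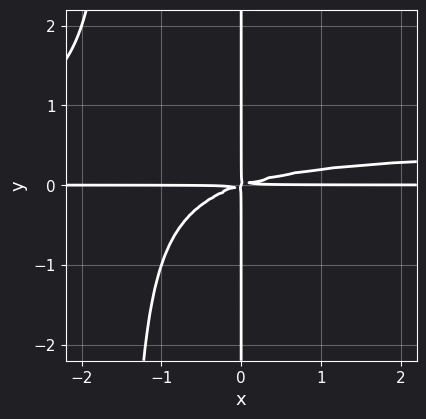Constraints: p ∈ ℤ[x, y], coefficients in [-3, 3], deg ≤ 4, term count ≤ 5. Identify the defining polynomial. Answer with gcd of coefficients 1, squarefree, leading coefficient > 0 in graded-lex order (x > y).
1. deg p = 4. The shape is more complex than any degree-3 curve.
2. Checking where it meets the axes: every point of the y-axis in the box is on the curve; the visible x-axis segment lies entirely on the curve.
3. Together with the visible shape, these determine p as stated.

2*x^2*y^2 - x^2*y + 3*x*y^2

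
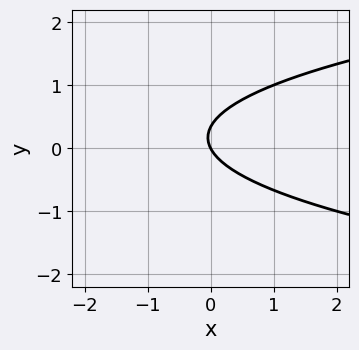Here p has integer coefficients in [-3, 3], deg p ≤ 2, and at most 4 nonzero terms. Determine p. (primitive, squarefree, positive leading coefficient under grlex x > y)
(a) deg p = 2.
(b) Checking where it meets the axes: one x-axis crossing is at x = 0; it meets the y-axis at y = 0 (among the integer gridlines).
(c) Putting this together gives p.

3*y^2 - 2*x - y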